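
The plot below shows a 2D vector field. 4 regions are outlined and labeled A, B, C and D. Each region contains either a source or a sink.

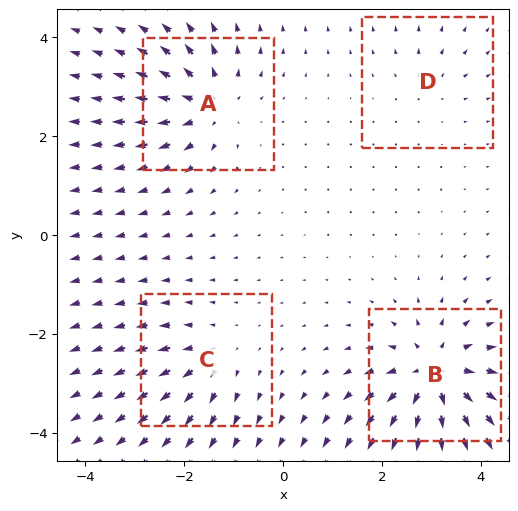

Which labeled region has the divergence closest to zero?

Divergence at each region's feature centre — A: about +7, B: about +9, C: about +4, D: about +3. Region D is closest to zero.

D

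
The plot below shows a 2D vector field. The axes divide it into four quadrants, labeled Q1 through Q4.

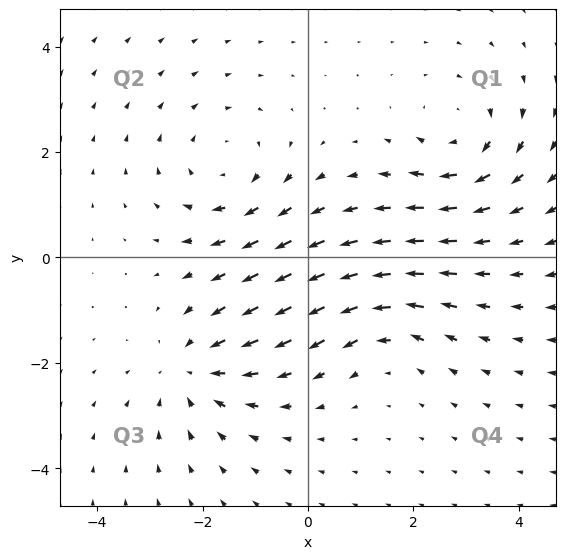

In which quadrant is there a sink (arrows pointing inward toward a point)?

The sink sits at approximately (-2.2, -2.1), which lies in quadrant Q3. The divergence there is about -4, negative as expected for a sink.

Q3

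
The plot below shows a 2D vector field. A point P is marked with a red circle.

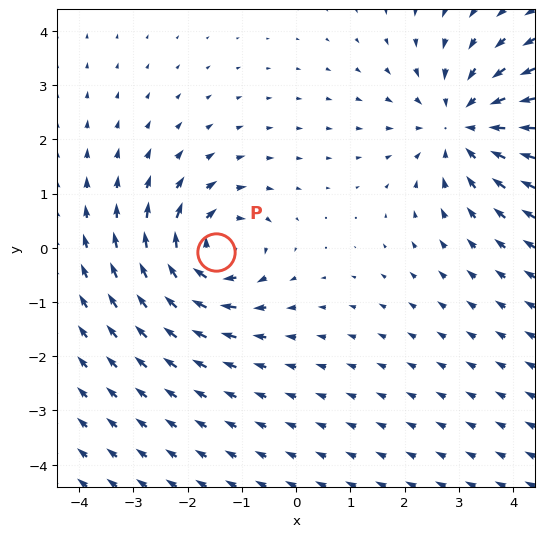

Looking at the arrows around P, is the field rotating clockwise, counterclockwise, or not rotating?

clockwise

Near P at (-1.5, -0.1) the arrows circulate clockwise. The curl (z-component) there is about -5; negative curl means clockwise rotation.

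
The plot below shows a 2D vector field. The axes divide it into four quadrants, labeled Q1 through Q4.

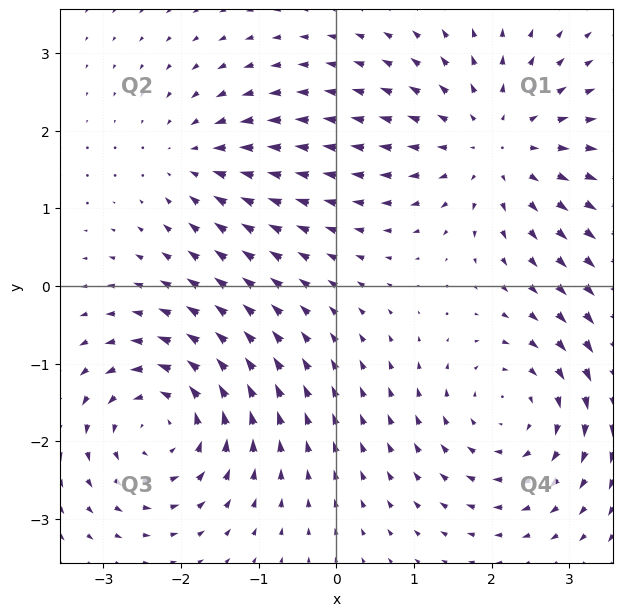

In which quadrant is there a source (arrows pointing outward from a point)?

Q1

The source sits at approximately (2.0, 1.8), which lies in quadrant Q1. The divergence there is about +4, positive as expected for a source.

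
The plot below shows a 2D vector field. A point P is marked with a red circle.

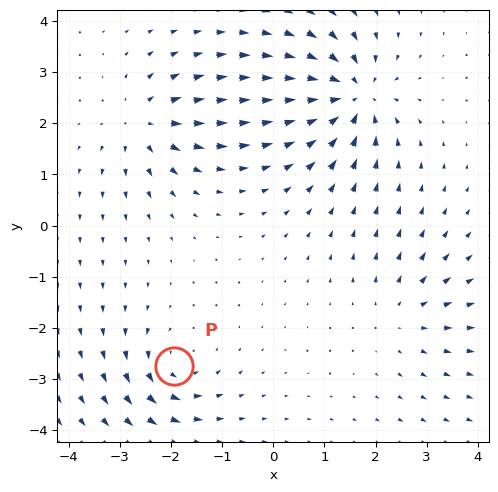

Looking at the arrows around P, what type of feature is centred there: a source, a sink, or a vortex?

vortex

At P (-1.9, -2.7) the arrows circulate counterclockwise. Divergence ≈0, curl about +4 — near-zero divergence with nonzero curl is a vortex.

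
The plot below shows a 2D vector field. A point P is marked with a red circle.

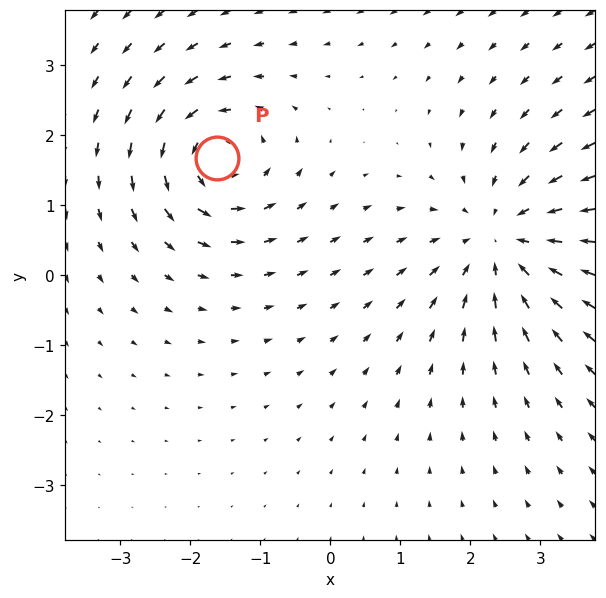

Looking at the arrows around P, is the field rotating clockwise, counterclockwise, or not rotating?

counterclockwise

Near P at (-1.6, 1.7) the arrows circulate counterclockwise. The curl (z-component) there is about +5; positive curl means counterclockwise rotation.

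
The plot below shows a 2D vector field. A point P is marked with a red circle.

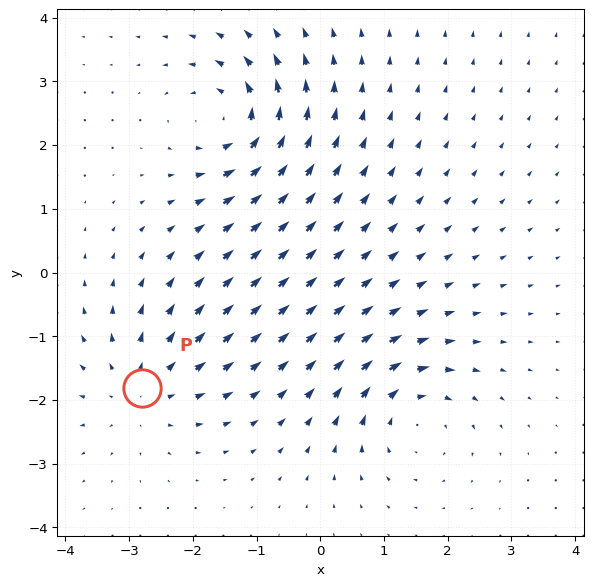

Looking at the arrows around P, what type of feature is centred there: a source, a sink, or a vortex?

source

At P (-2.8, -1.8) the arrows spread outward. Divergence about +4, curl ≈0 — positive divergence with near-zero curl is a source.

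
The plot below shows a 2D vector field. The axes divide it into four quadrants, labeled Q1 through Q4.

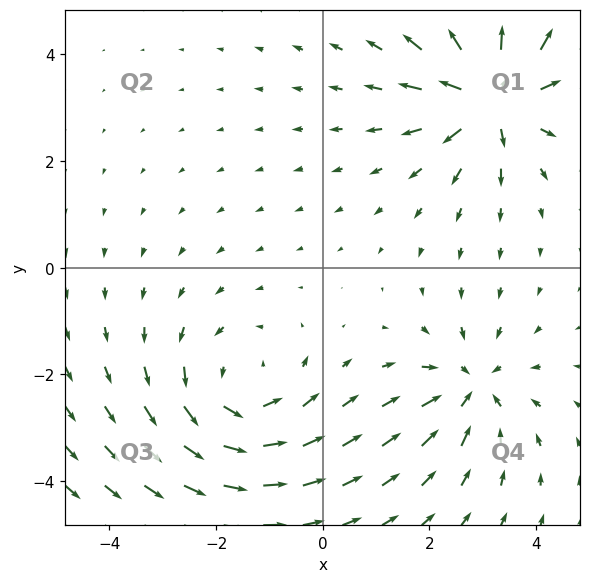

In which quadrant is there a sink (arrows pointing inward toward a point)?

The sink sits at approximately (2.8, -2.3), which lies in quadrant Q4. The divergence there is about -4, negative as expected for a sink.

Q4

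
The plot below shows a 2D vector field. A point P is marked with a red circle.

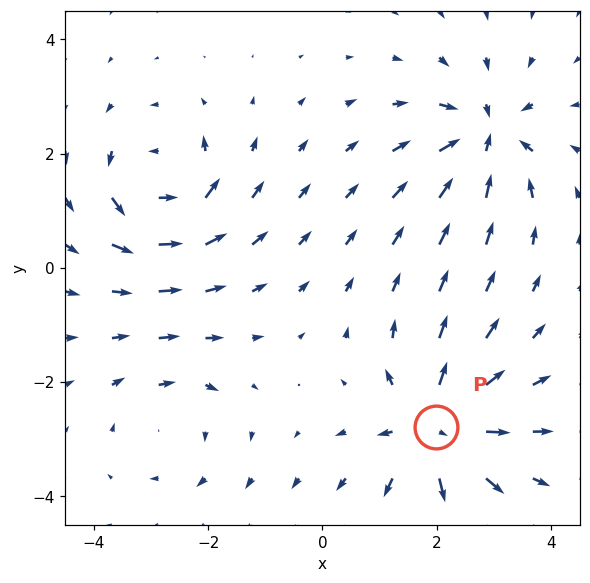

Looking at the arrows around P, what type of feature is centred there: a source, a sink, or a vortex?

source

At P (2.0, -2.8) the arrows spread outward. Divergence about +6, curl ≈0 — positive divergence with near-zero curl is a source.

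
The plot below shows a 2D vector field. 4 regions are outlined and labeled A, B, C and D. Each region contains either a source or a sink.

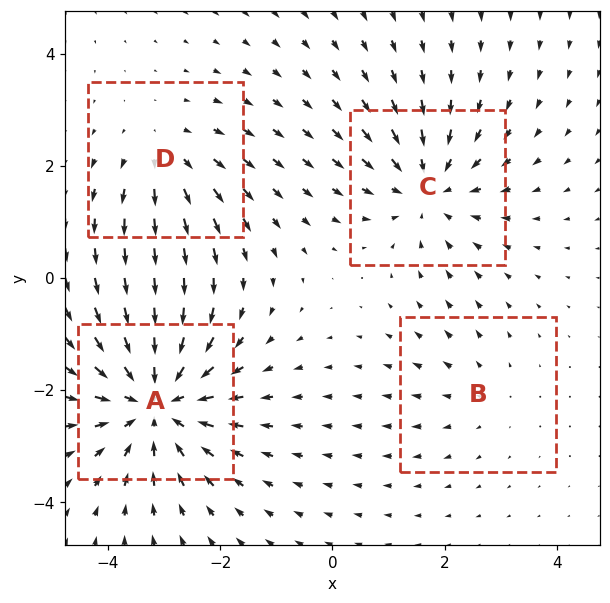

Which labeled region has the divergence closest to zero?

Divergence at each region's feature centre — A: about -6, B: about +2, C: about -4, D: about +3. Region B is closest to zero.

B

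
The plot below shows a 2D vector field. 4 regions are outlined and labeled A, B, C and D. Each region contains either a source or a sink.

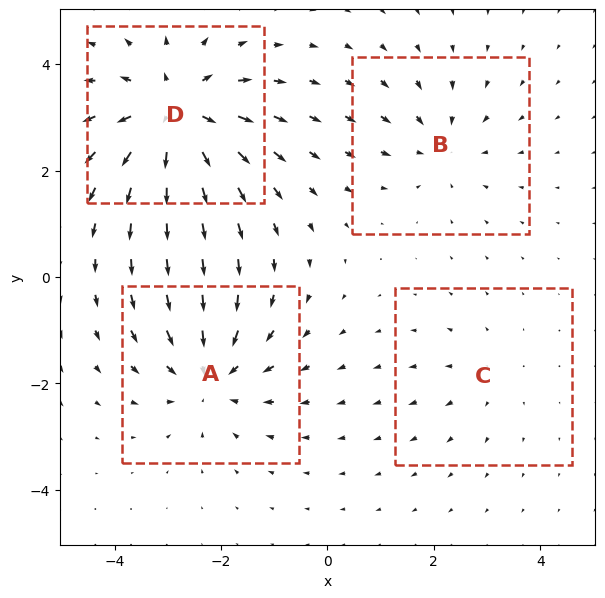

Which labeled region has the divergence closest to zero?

Divergence at each region's feature centre — A: about -4, B: about -3, C: about +2, D: about +6. Region C is closest to zero.

C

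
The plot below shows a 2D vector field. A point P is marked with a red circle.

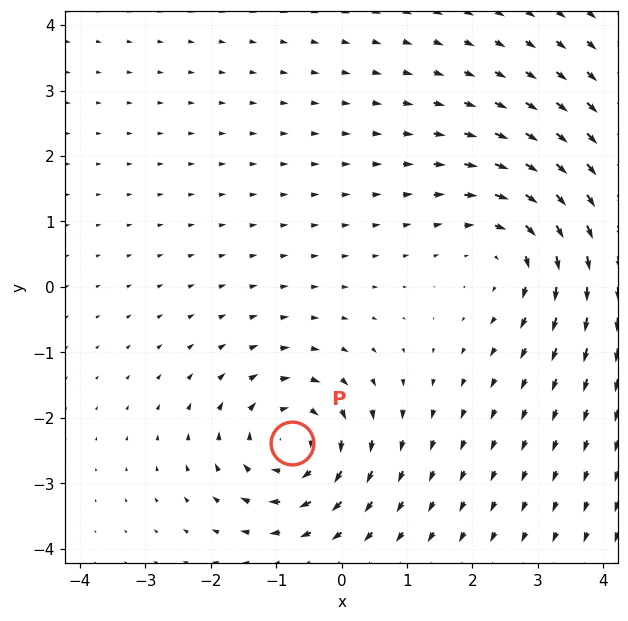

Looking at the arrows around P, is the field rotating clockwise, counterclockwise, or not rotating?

Near P at (-0.8, -2.4) the arrows circulate clockwise. The curl (z-component) there is about -5; negative curl means clockwise rotation.

clockwise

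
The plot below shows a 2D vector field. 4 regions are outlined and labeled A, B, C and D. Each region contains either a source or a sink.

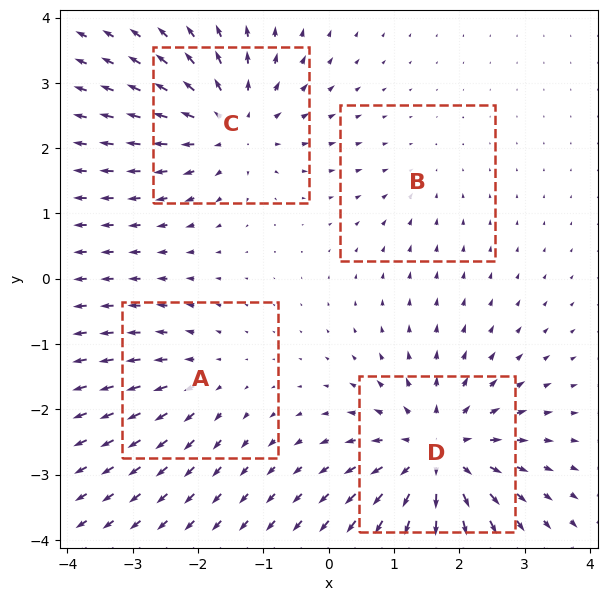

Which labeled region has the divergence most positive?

Divergence at each region's feature centre — A: about +3, B: about -2, C: about +6, D: about +7. Region D is most positive.

D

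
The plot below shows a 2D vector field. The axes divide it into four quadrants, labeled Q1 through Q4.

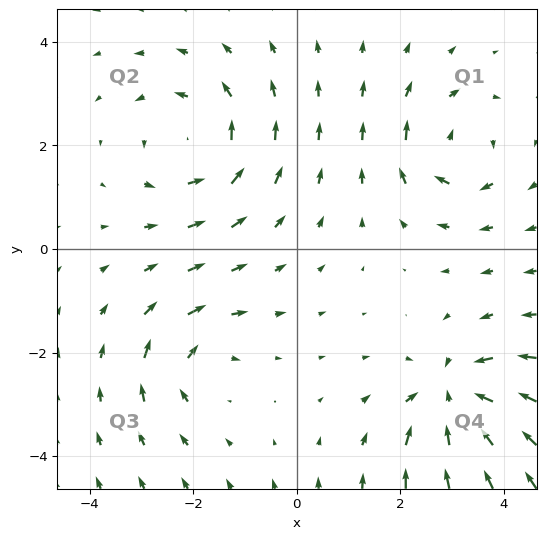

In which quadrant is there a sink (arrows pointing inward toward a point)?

Q4

The sink sits at approximately (3.0, -2.9), which lies in quadrant Q4. The divergence there is about -5, negative as expected for a sink.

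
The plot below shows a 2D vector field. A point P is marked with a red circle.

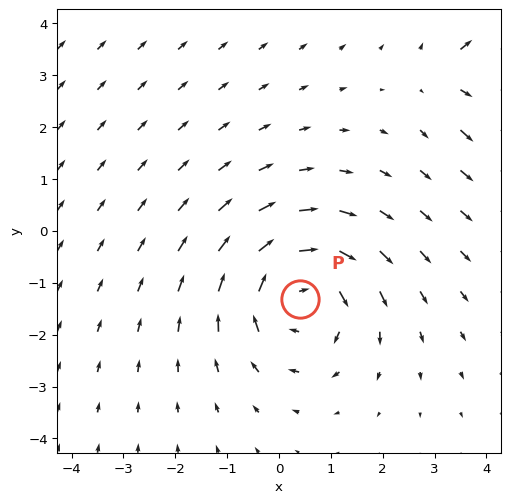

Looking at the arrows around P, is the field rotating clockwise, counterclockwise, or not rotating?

Near P at (0.4, -1.3) the arrows circulate clockwise. The curl (z-component) there is about -4; negative curl means clockwise rotation.

clockwise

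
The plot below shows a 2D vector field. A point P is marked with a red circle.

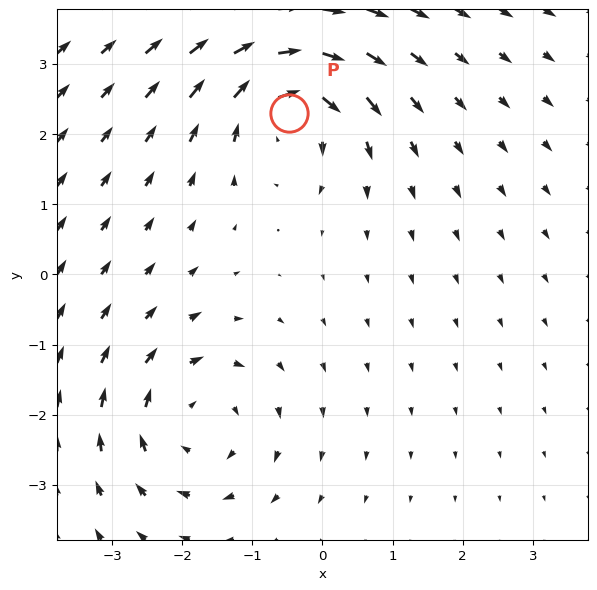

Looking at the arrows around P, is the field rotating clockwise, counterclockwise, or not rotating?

clockwise

Near P at (-0.5, 2.3) the arrows circulate clockwise. The curl (z-component) there is about -6; negative curl means clockwise rotation.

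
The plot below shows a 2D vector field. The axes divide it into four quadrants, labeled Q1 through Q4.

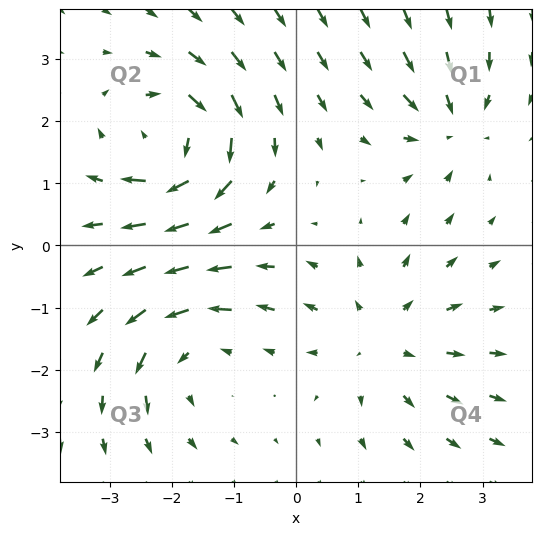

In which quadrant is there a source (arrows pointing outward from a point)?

The source sits at approximately (1.4, -1.5), which lies in quadrant Q4. The divergence there is about +3, positive as expected for a source.

Q4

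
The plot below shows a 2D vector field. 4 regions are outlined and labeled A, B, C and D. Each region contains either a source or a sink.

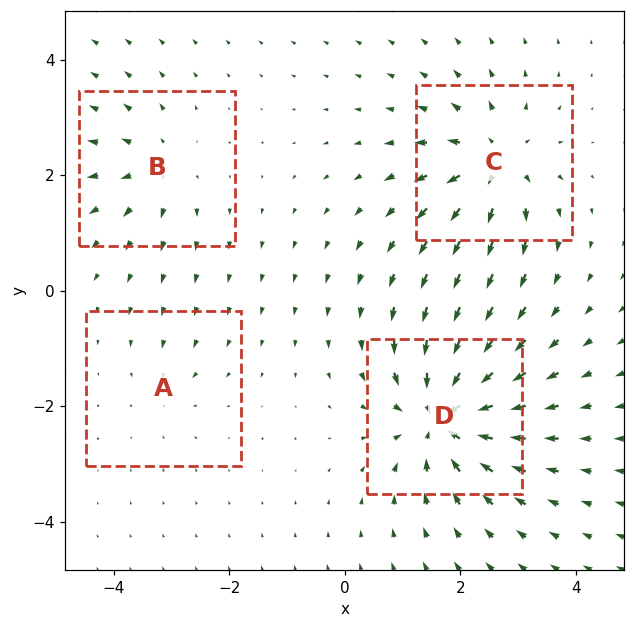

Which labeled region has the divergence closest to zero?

Divergence at each region's feature centre — A: about -3, B: about +4, C: about +6, D: about -8. Region A is closest to zero.

A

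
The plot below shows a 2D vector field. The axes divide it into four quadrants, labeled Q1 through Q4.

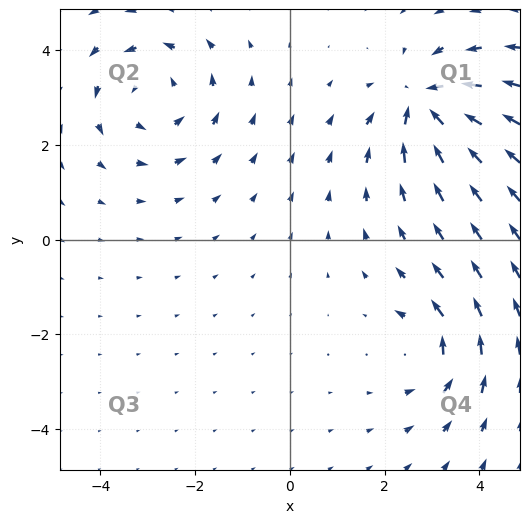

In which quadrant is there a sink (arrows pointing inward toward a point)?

The sink sits at approximately (2.8, 2.9), which lies in quadrant Q1. The divergence there is about -5, negative as expected for a sink.

Q1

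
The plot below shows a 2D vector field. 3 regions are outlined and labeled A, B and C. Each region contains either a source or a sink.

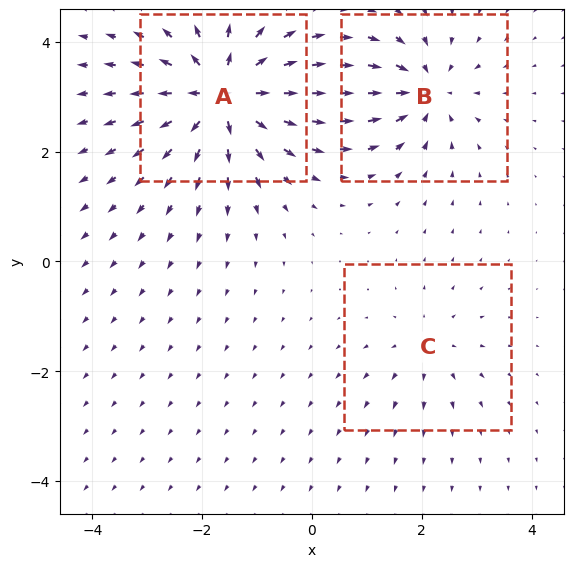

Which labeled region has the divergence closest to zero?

C

Divergence at each region's feature centre — A: about +6, B: about -4, C: about +2. Region C is closest to zero.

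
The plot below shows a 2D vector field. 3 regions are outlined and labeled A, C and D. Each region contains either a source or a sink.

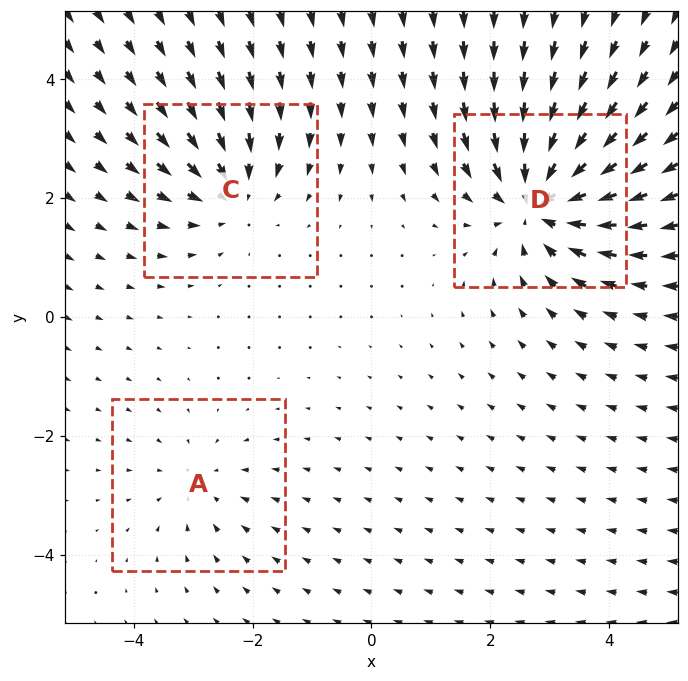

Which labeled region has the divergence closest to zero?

Divergence at each region's feature centre — A: about -2, C: about -3, D: about -5. Region A is closest to zero.

A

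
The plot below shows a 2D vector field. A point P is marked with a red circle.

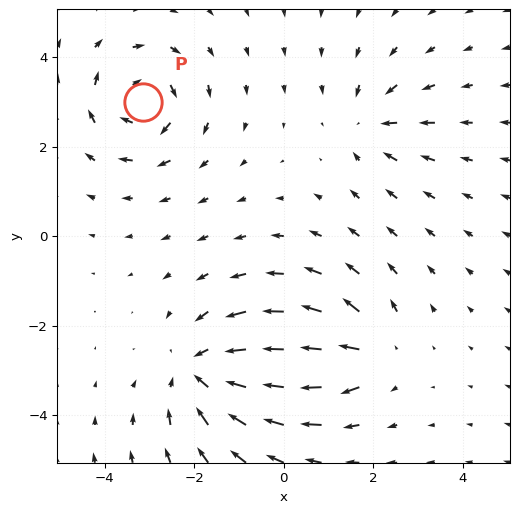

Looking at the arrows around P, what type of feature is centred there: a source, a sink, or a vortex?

vortex

At P (-3.2, 3.0) the arrows circulate clockwise. Divergence ≈0, curl about -4 — near-zero divergence with nonzero curl is a vortex.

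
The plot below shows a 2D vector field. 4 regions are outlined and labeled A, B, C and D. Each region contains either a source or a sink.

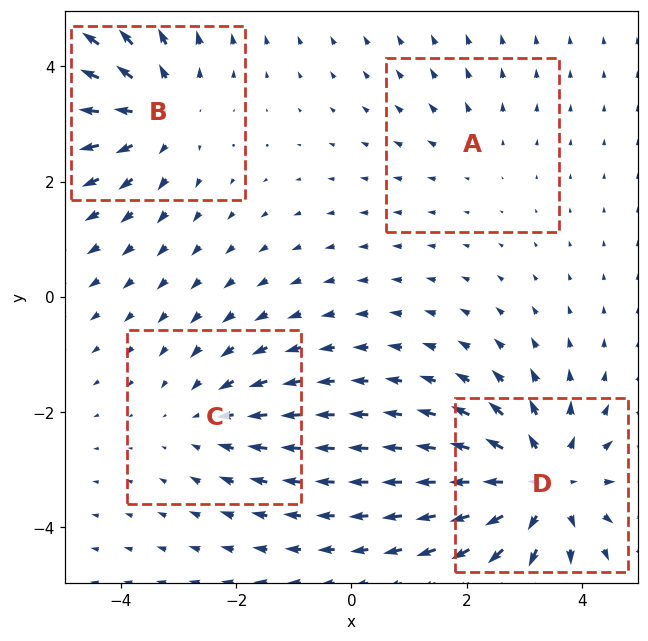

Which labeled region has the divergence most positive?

Divergence at each region's feature centre — A: about +2, B: about +4, C: about -3, D: about +6. Region D is most positive.

D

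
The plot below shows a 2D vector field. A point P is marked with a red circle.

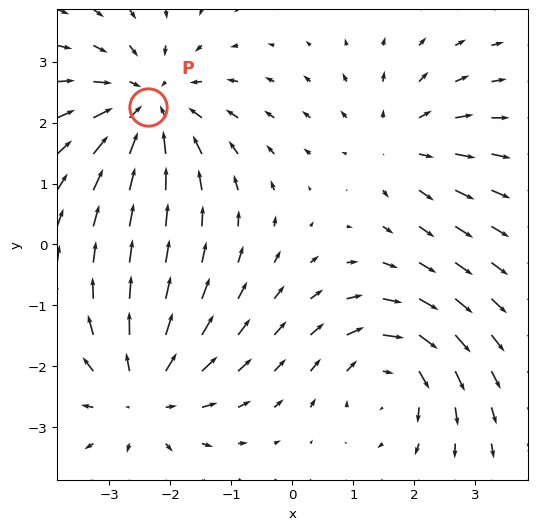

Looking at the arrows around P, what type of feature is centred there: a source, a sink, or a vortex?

sink

At P (-2.4, 2.3) the arrows converge inward. Divergence about -5, curl ≈0 — negative divergence with near-zero curl is a sink.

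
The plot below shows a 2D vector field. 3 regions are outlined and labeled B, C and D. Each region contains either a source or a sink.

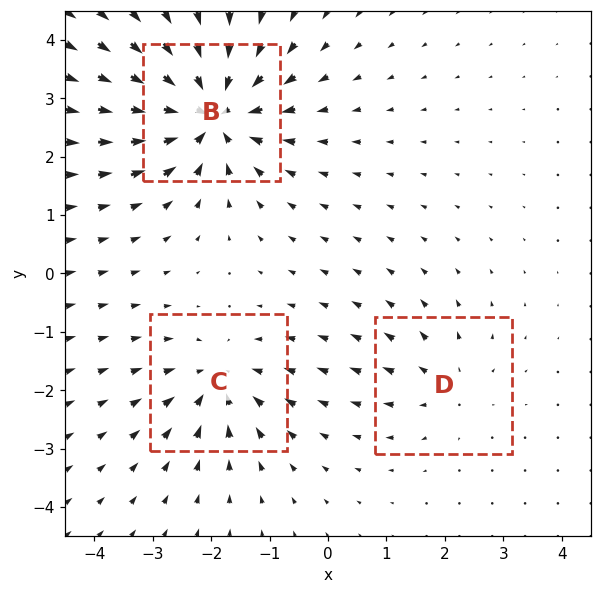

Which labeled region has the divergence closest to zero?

Divergence at each region's feature centre — B: about -6, C: about -4, D: about +2. Region D is closest to zero.

D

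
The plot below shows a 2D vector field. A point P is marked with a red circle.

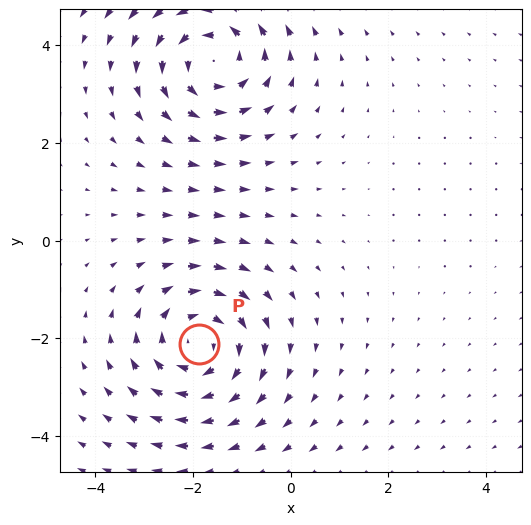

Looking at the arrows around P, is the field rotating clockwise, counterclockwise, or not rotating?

Near P at (-1.9, -2.1) the arrows circulate clockwise. The curl (z-component) there is about -4; negative curl means clockwise rotation.

clockwise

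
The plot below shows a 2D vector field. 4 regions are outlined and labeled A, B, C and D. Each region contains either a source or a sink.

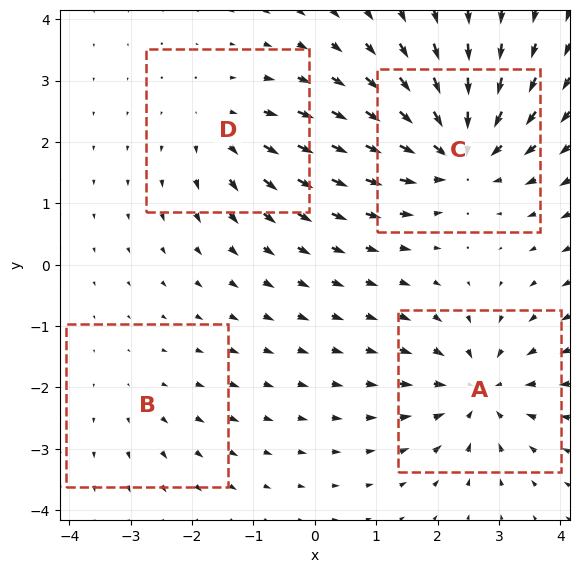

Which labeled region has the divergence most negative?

Divergence at each region's feature centre — A: about -6, B: about +2, C: about -7, D: about +4. Region C is most negative.

C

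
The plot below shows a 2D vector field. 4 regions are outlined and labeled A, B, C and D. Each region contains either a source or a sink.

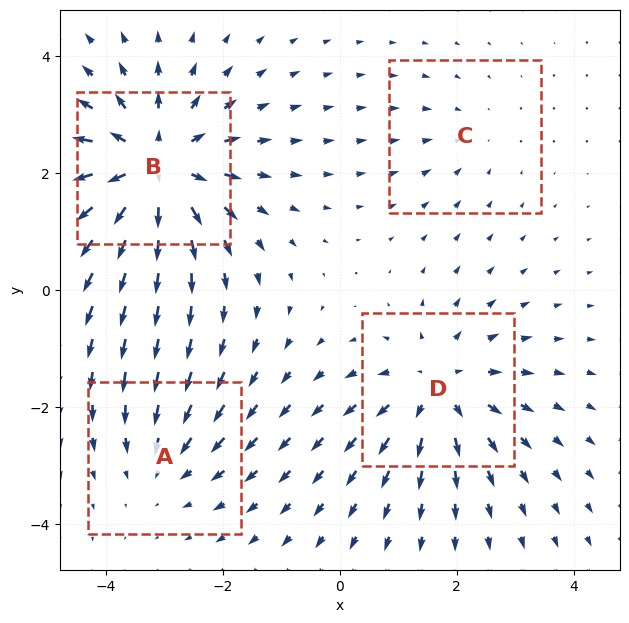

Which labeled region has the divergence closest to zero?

Divergence at each region's feature centre — A: about -3, B: about +7, C: about -2, D: about +5. Region C is closest to zero.

C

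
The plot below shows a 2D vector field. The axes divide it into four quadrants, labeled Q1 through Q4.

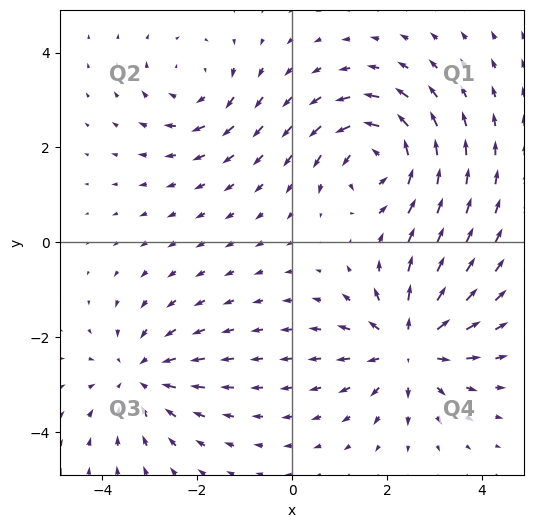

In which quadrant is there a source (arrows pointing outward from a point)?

Q4

The source sits at approximately (2.5, -2.2), which lies in quadrant Q4. The divergence there is about +4, positive as expected for a source.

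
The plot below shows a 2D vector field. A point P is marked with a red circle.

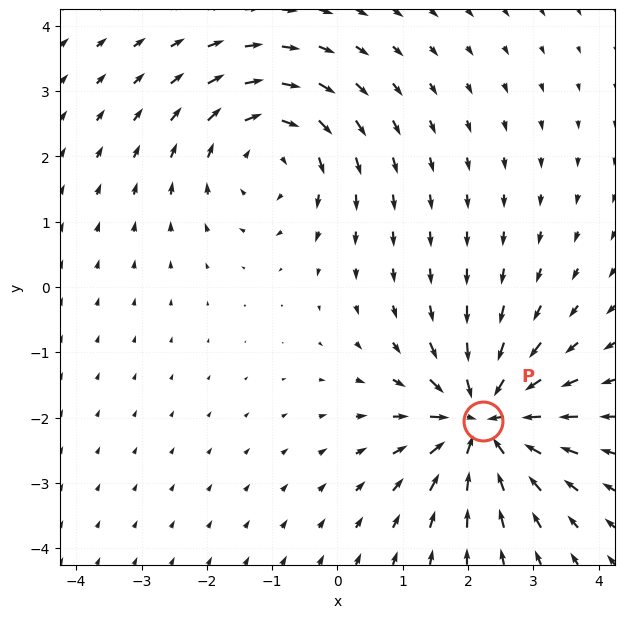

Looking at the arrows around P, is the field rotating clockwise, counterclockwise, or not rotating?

Near P at (2.2, -2.0) the arrows show no circulation. The curl there is ≈0.

not rotating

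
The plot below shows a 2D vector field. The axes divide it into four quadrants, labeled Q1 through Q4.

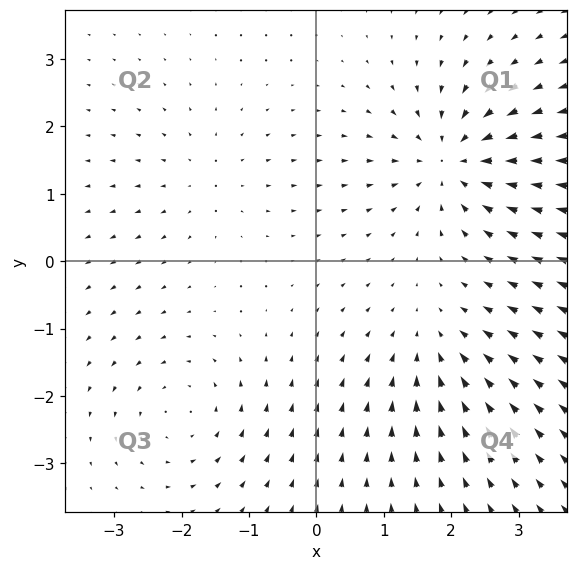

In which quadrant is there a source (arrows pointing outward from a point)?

Q2

The source sits at approximately (-1.6, 1.2), which lies in quadrant Q2. The divergence there is about +2, positive as expected for a source.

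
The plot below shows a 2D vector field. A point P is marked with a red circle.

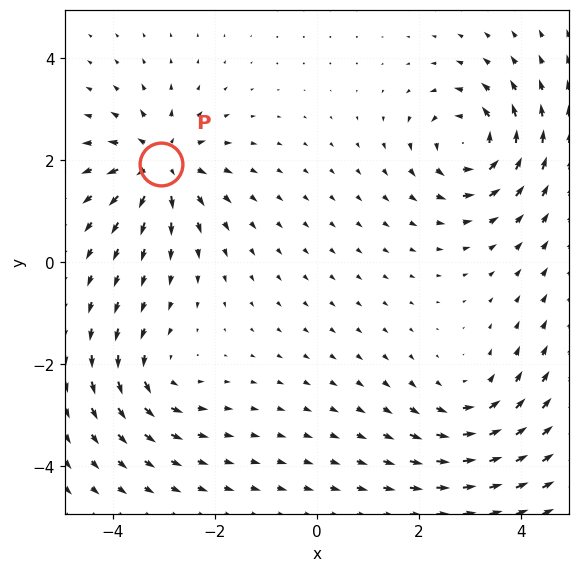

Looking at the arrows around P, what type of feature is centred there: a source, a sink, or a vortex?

source

At P (-3.1, 1.9) the arrows spread outward. Divergence about +5, curl ≈0 — positive divergence with near-zero curl is a source.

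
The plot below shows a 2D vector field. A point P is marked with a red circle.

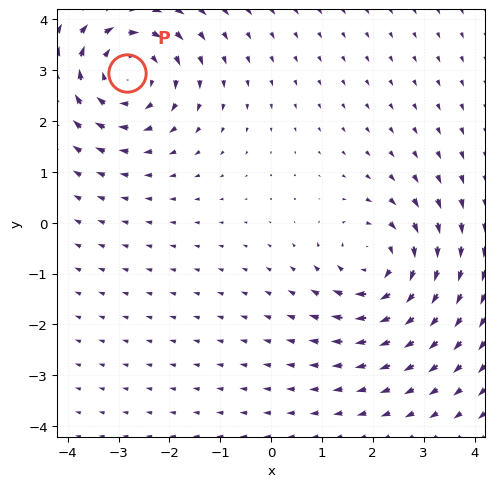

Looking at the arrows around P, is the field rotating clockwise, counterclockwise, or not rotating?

Near P at (-2.8, 2.9) the arrows circulate clockwise. The curl (z-component) there is about -4; negative curl means clockwise rotation.

clockwise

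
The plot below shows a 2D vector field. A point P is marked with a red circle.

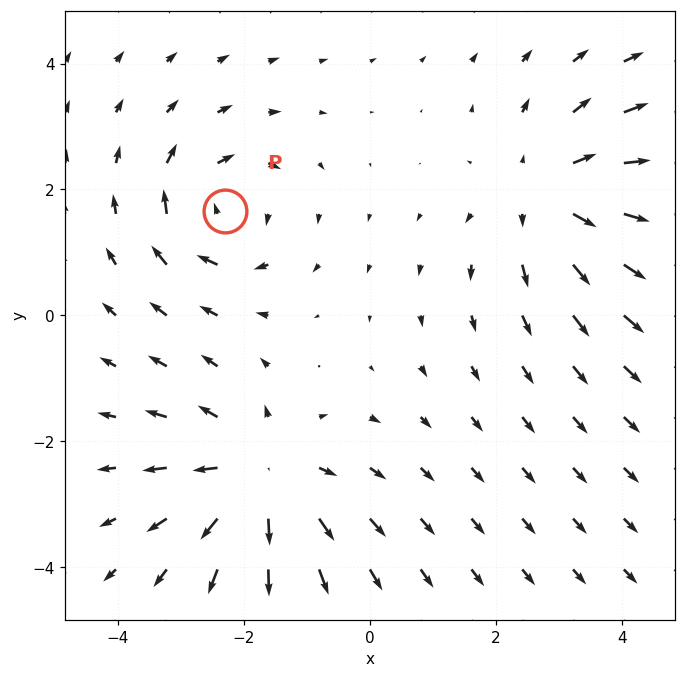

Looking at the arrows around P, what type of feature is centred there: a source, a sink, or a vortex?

vortex

At P (-2.3, 1.7) the arrows circulate clockwise. Divergence ≈0, curl about -4 — near-zero divergence with nonzero curl is a vortex.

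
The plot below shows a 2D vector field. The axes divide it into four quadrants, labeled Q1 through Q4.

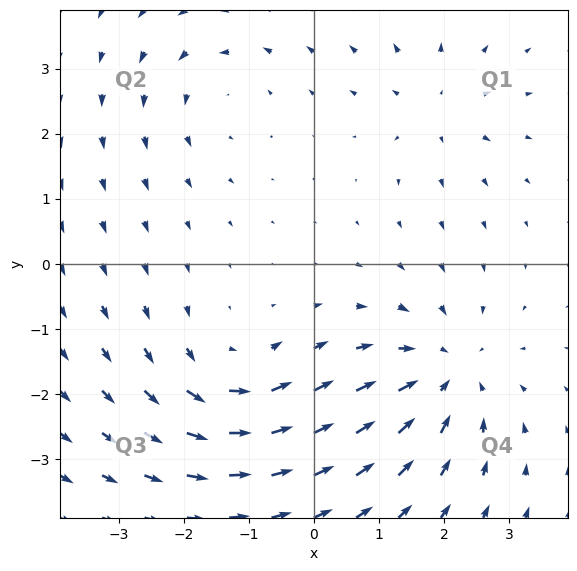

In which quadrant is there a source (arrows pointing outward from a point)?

The source sits at approximately (1.9, 2.4), which lies in quadrant Q1. The divergence there is about +3, positive as expected for a source.

Q1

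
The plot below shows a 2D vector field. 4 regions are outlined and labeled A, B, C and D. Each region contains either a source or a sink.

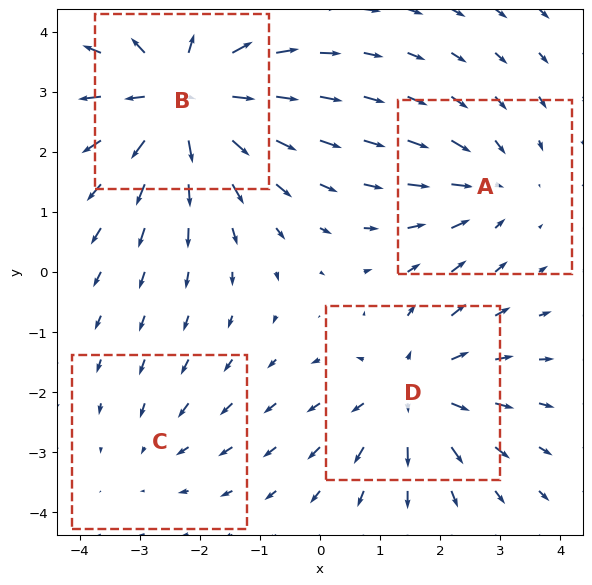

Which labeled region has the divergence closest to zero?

Divergence at each region's feature centre — A: about -3, B: about +6, C: about -2, D: about +4. Region C is closest to zero.

C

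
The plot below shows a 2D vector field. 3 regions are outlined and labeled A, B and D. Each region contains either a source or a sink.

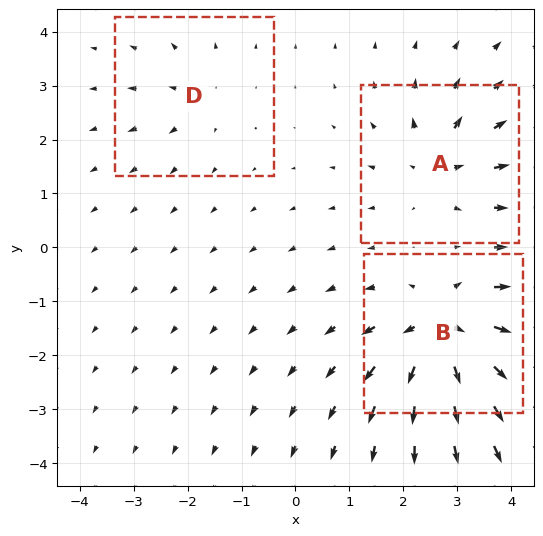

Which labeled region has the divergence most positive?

Divergence at each region's feature centre — A: about +4, B: about +7, D: about +3. Region B is most positive.

B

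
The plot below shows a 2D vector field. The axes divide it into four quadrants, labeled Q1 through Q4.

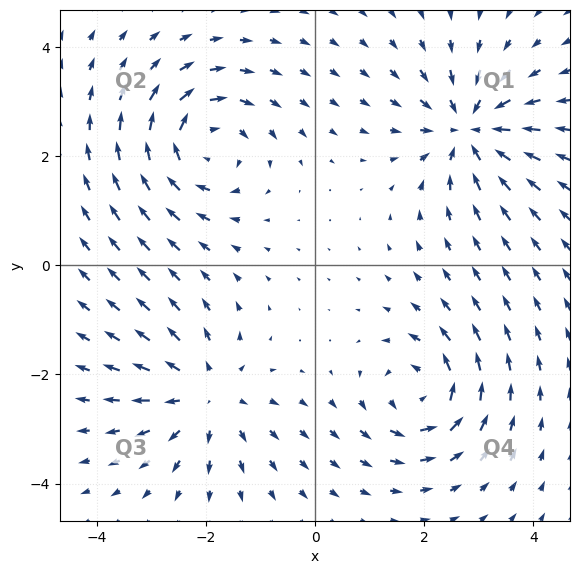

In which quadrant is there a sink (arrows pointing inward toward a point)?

Q1

The sink sits at approximately (2.8, 2.5), which lies in quadrant Q1. The divergence there is about -5, negative as expected for a sink.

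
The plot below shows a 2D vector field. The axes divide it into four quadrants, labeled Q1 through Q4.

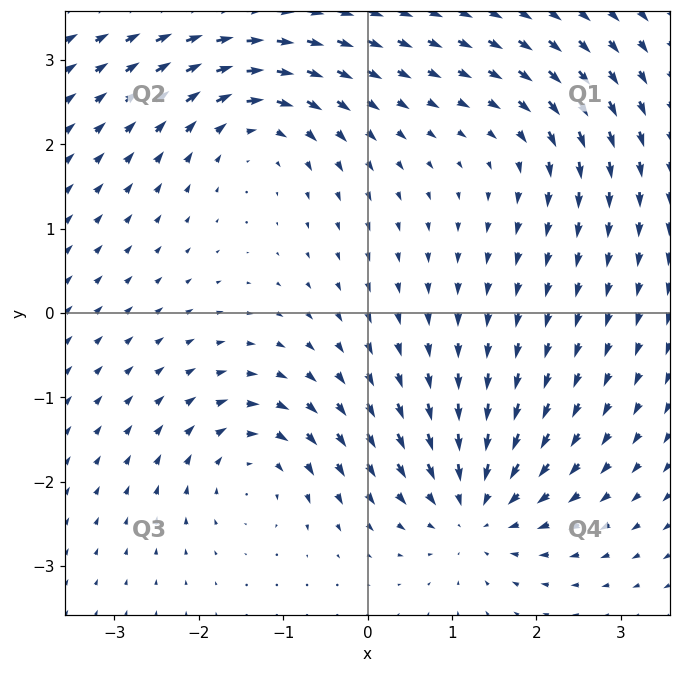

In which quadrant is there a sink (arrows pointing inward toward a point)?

Q4

The sink sits at approximately (1.3, -2.3), which lies in quadrant Q4. The divergence there is about -5, negative as expected for a sink.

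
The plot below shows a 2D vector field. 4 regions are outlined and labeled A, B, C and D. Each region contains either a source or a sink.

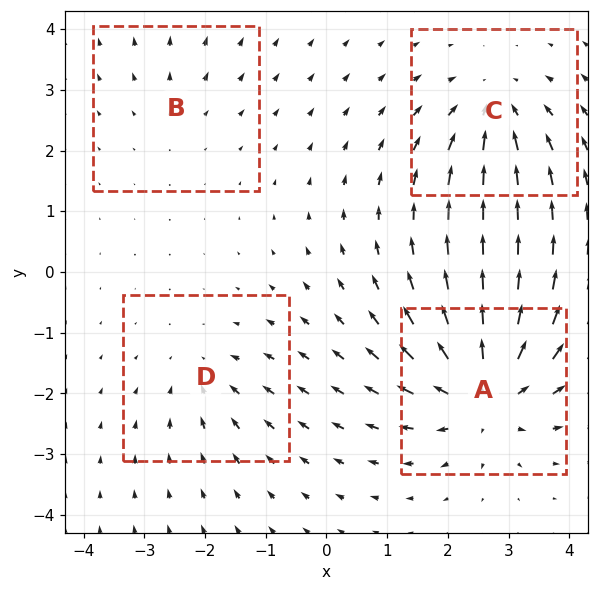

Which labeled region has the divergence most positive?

A

Divergence at each region's feature centre — A: about +7, B: about +2, C: about -5, D: about -3. Region A is most positive.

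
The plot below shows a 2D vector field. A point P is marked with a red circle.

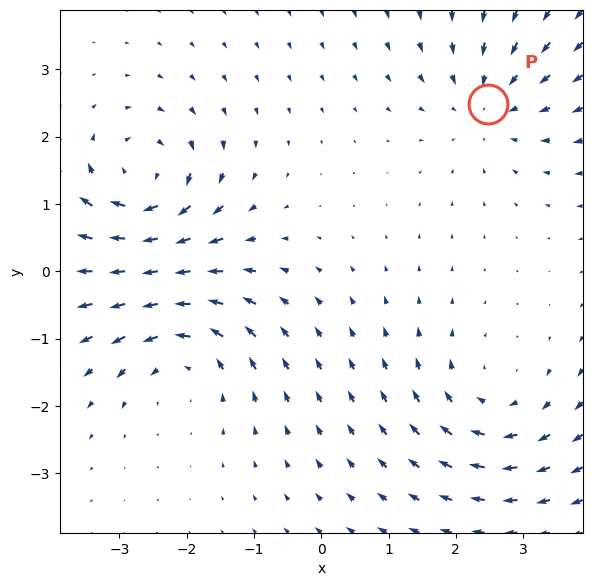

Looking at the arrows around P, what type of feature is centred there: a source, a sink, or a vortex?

sink

At P (2.5, 2.5) the arrows converge inward. Divergence about -4, curl ≈0 — negative divergence with near-zero curl is a sink.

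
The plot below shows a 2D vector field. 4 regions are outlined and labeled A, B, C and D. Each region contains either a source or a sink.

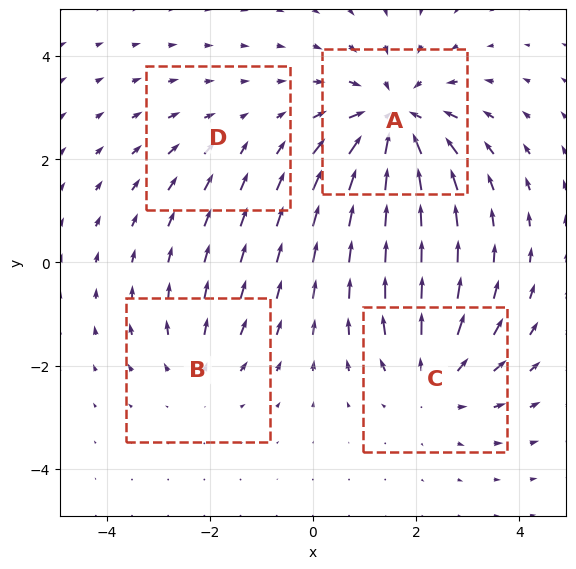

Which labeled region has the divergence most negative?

Divergence at each region's feature centre — A: about -6, B: about +3, C: about +4, D: about -2. Region A is most negative.

A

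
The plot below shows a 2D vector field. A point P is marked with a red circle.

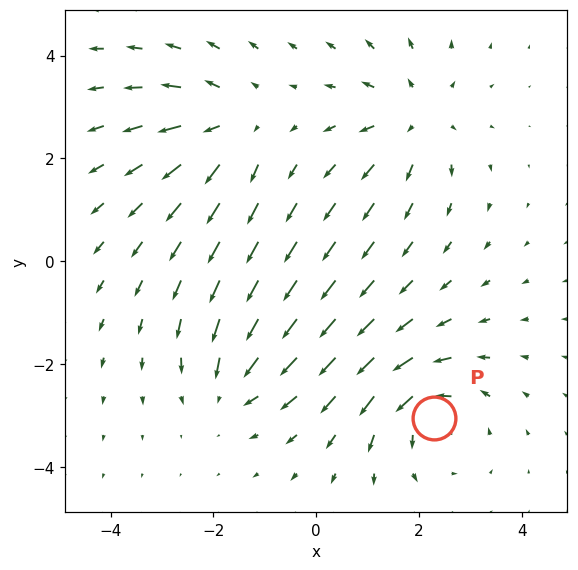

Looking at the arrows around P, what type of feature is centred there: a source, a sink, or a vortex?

At P (2.3, -3.1) the arrows circulate counterclockwise. Divergence ≈0, curl about +5 — near-zero divergence with nonzero curl is a vortex.

vortex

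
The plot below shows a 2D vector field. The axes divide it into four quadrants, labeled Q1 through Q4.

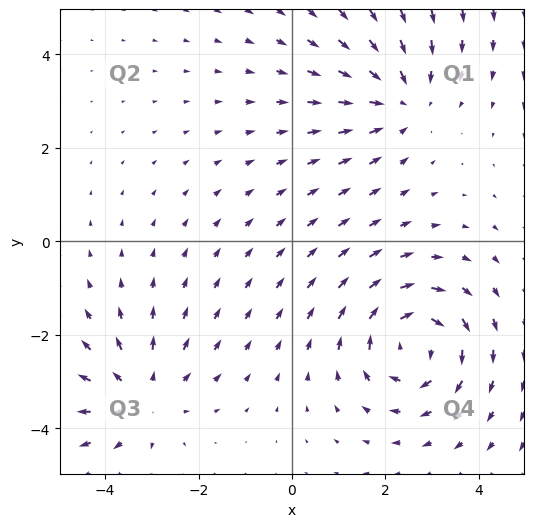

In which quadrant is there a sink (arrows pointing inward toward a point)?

The sink sits at approximately (2.3, 3.0), which lies in quadrant Q1. The divergence there is about -3, negative as expected for a sink.

Q1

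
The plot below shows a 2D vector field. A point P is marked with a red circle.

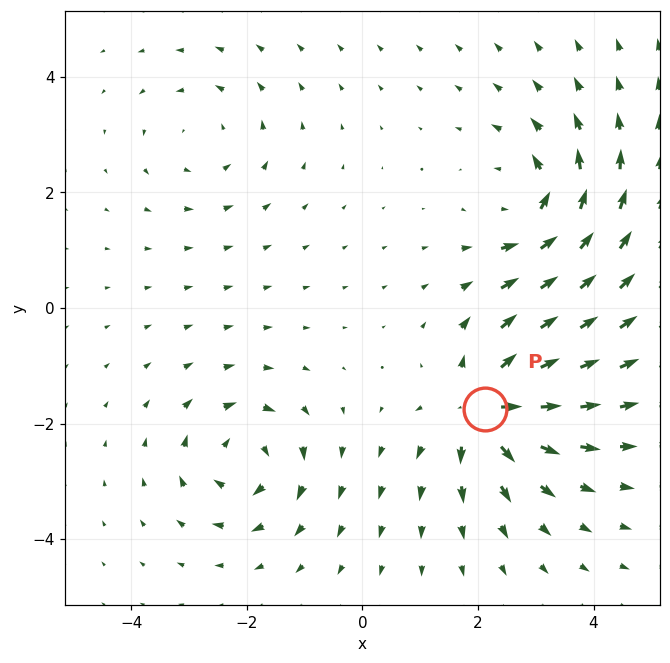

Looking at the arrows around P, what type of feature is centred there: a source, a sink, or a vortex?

source

At P (2.1, -1.7) the arrows spread outward. Divergence about +7, curl ≈0 — positive divergence with near-zero curl is a source.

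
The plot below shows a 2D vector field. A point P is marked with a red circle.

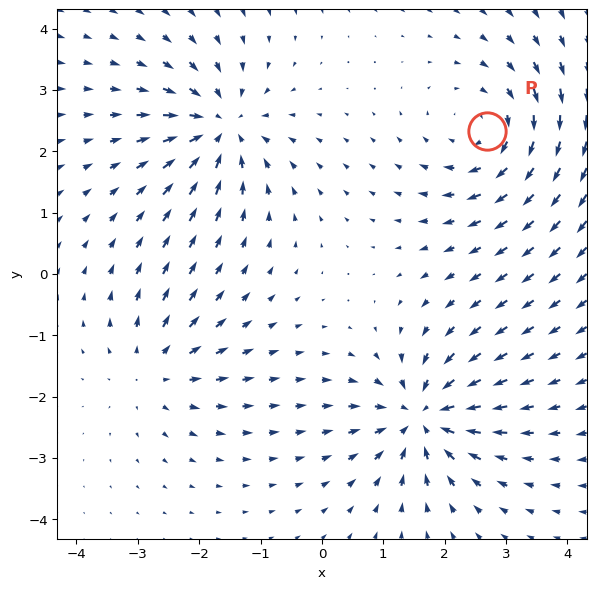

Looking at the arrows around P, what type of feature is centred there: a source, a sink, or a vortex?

vortex

At P (2.7, 2.3) the arrows circulate clockwise. Divergence ≈0, curl about -4 — near-zero divergence with nonzero curl is a vortex.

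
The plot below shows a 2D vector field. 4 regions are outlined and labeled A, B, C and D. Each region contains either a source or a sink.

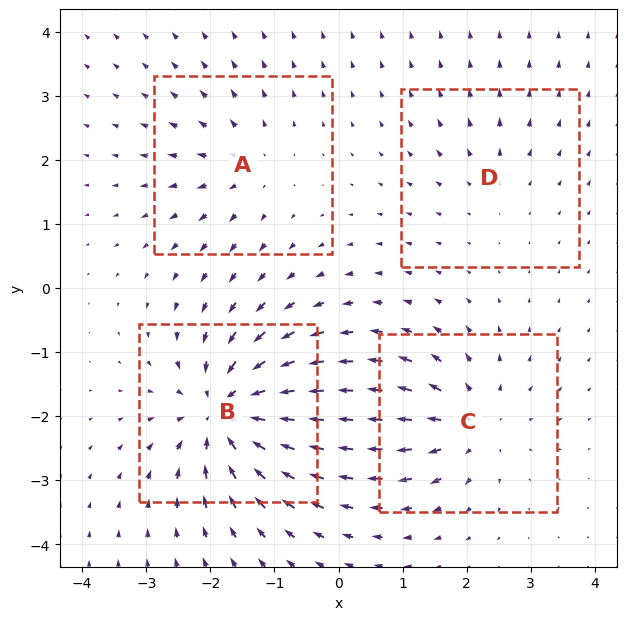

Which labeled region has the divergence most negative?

B

Divergence at each region's feature centre — A: about +4, B: about -8, C: about +5, D: about +2. Region B is most negative.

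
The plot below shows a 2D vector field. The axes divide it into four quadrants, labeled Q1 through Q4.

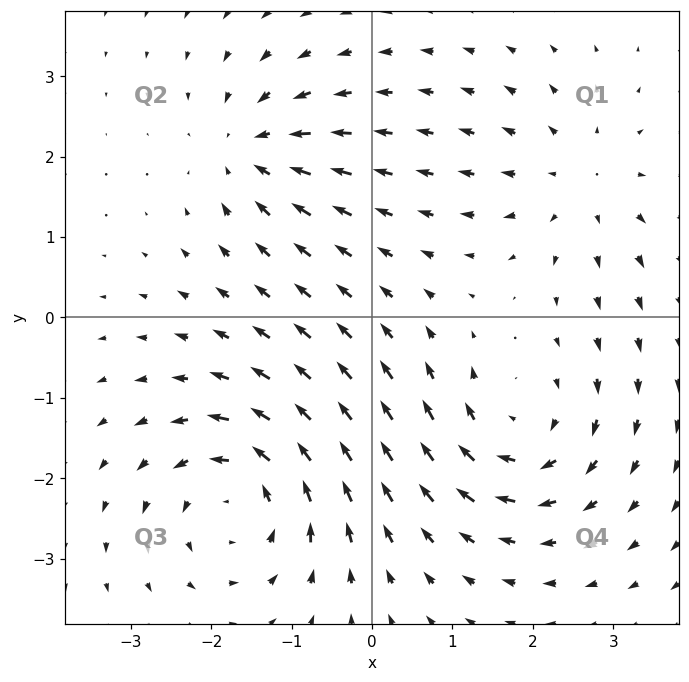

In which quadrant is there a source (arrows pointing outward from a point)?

Q1

The source sits at approximately (2.6, 1.7), which lies in quadrant Q1. The divergence there is about +3, positive as expected for a source.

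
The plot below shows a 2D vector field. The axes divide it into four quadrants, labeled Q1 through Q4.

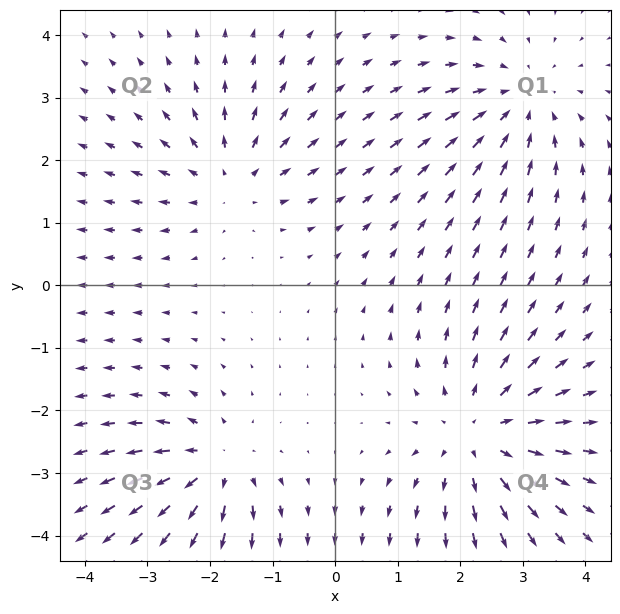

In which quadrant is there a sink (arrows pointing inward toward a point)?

The sink sits at approximately (3.0, 2.9), which lies in quadrant Q1. The divergence there is about -3, negative as expected for a sink.

Q1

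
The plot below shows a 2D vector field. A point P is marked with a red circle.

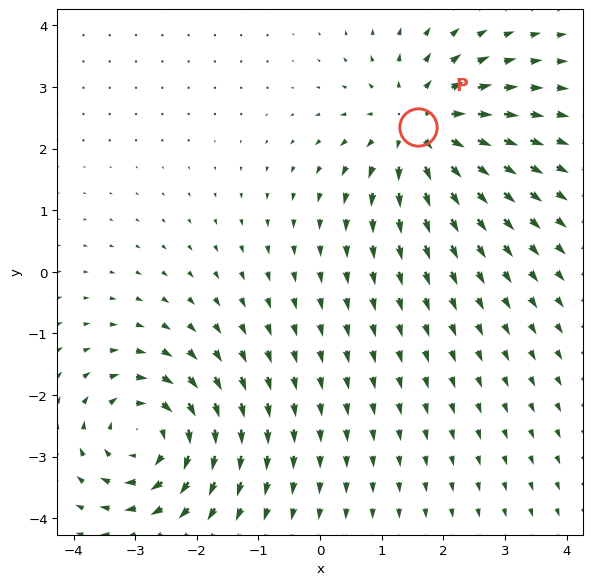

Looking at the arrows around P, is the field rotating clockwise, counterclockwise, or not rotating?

Near P at (1.6, 2.4) the arrows show no circulation. The curl there is ≈0.

not rotating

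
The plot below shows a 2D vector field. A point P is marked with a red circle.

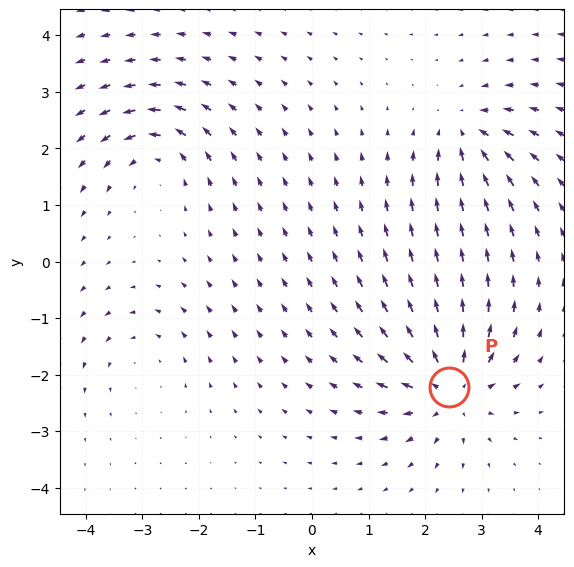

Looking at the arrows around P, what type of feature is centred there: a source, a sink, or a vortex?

source

At P (2.4, -2.2) the arrows spread outward. Divergence about +6, curl ≈0 — positive divergence with near-zero curl is a source.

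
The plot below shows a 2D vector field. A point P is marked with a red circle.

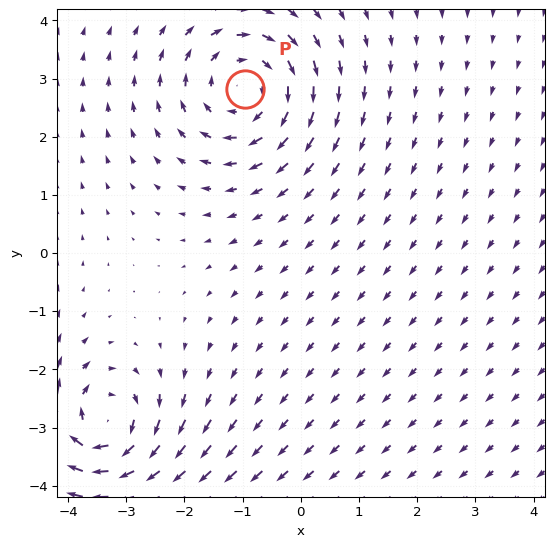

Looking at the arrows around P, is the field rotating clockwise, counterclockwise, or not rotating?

Near P at (-1.0, 2.8) the arrows circulate clockwise. The curl (z-component) there is about -3; negative curl means clockwise rotation.

clockwise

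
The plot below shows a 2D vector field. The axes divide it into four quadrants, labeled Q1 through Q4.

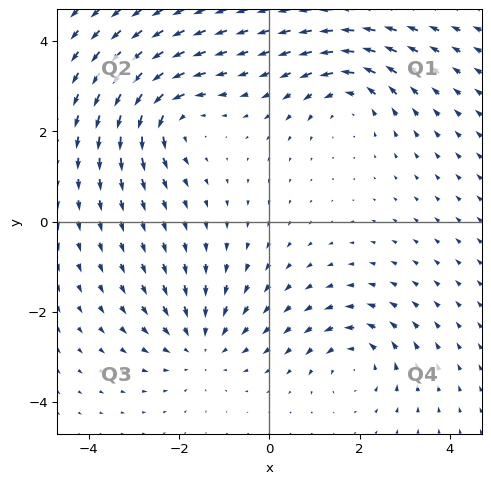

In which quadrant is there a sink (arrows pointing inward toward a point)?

The sink sits at approximately (-1.5, -2.7), which lies in quadrant Q3. The divergence there is about -4, negative as expected for a sink.

Q3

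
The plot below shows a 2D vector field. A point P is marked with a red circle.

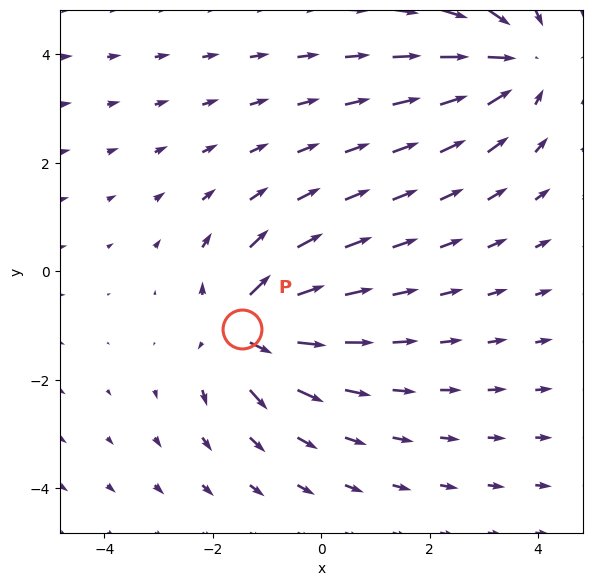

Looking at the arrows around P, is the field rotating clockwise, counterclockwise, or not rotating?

not rotating

Near P at (-1.5, -1.1) the arrows show no circulation. The curl there is ≈0.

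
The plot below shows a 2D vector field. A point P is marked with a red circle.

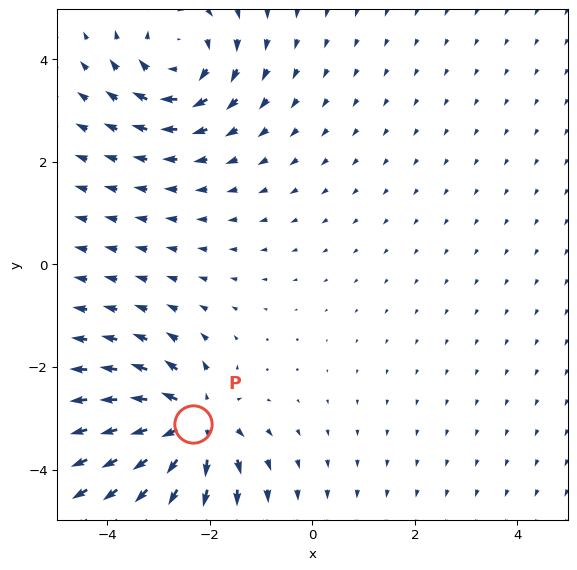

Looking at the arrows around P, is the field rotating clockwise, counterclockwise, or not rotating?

not rotating

Near P at (-2.3, -3.1) the arrows show no circulation. The curl there is ≈0.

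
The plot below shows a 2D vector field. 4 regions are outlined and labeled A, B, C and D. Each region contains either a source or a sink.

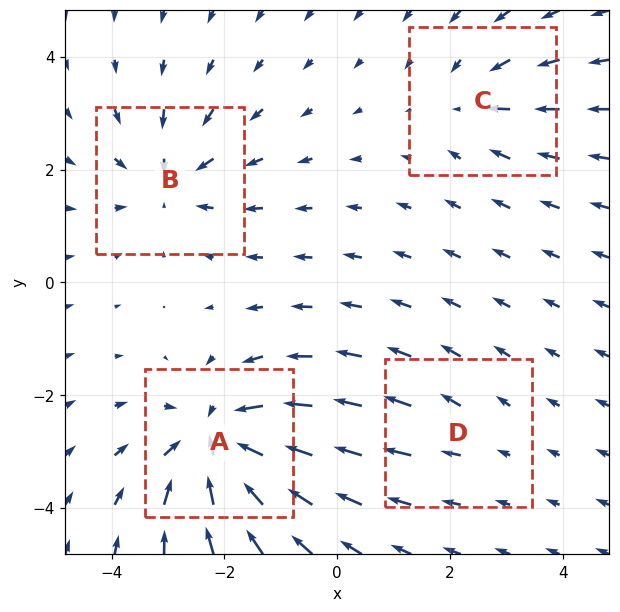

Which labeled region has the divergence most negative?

Divergence at each region's feature centre — A: about -7, B: about -5, C: about -3, D: about +2. Region A is most negative.

A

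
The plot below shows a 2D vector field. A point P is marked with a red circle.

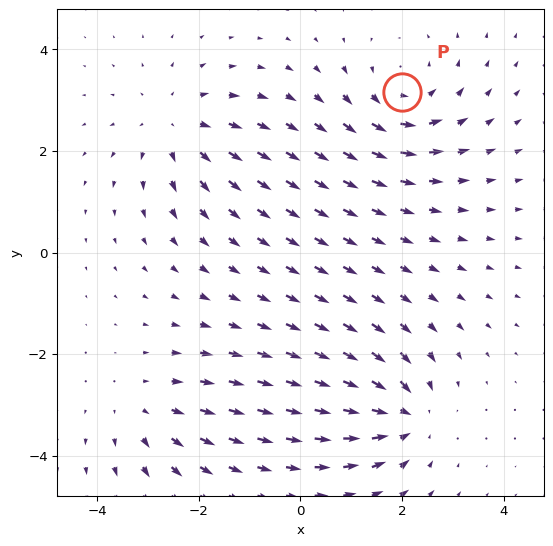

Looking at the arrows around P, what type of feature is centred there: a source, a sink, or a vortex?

vortex

At P (2.0, 3.2) the arrows circulate counterclockwise. Divergence ≈0, curl about +4 — near-zero divergence with nonzero curl is a vortex.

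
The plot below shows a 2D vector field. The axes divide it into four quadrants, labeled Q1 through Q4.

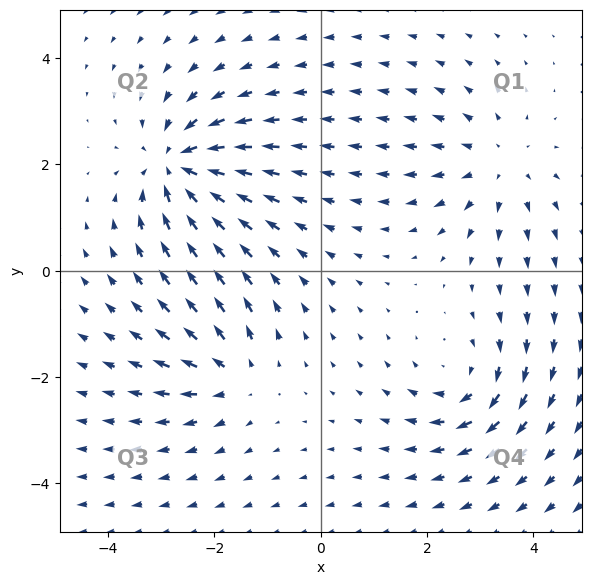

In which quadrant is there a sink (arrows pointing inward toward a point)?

Q2

The sink sits at approximately (-2.7, 2.0), which lies in quadrant Q2. The divergence there is about -5, negative as expected for a sink.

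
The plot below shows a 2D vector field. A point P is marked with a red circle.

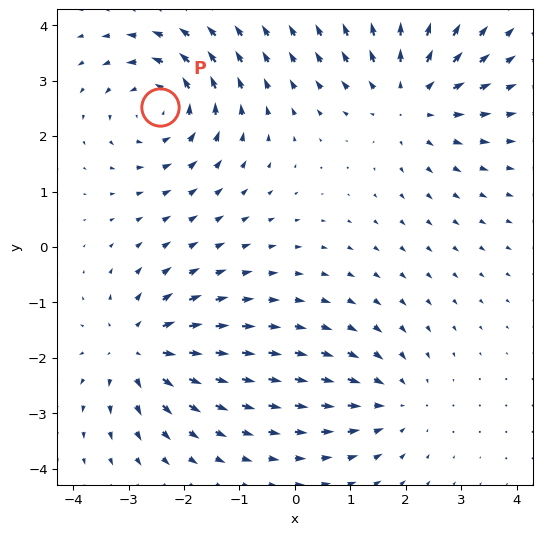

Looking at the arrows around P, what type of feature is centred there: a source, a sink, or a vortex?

At P (-2.4, 2.5) the arrows circulate counterclockwise. Divergence ≈0, curl about +5 — near-zero divergence with nonzero curl is a vortex.

vortex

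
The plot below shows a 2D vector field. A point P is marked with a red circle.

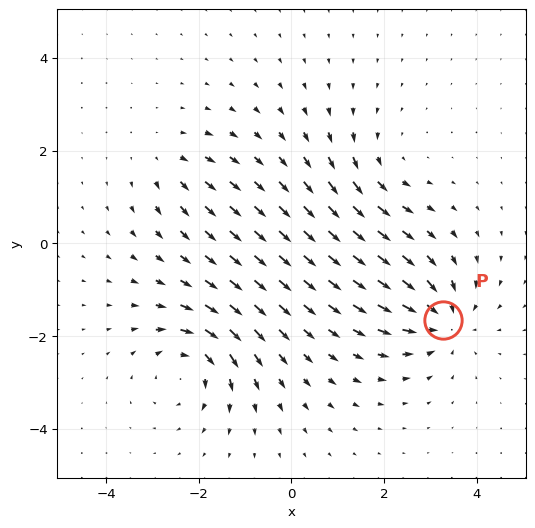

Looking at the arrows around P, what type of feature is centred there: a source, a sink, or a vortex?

At P (3.3, -1.6) the arrows converge inward. Divergence about -6, curl ≈0 — negative divergence with near-zero curl is a sink.

sink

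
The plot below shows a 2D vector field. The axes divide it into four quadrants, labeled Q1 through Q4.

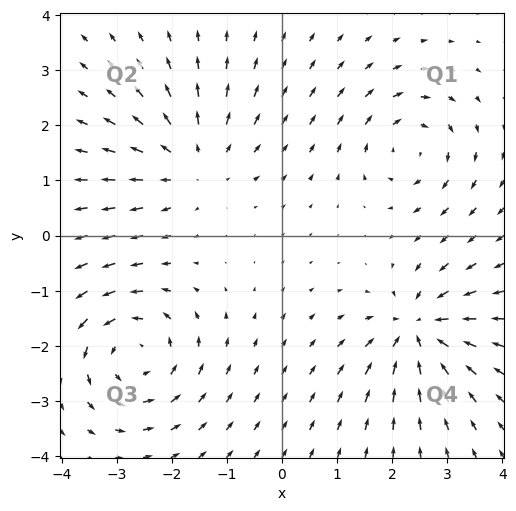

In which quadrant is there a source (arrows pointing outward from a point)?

The source sits at approximately (-1.6, 1.3), which lies in quadrant Q2. The divergence there is about +3, positive as expected for a source.

Q2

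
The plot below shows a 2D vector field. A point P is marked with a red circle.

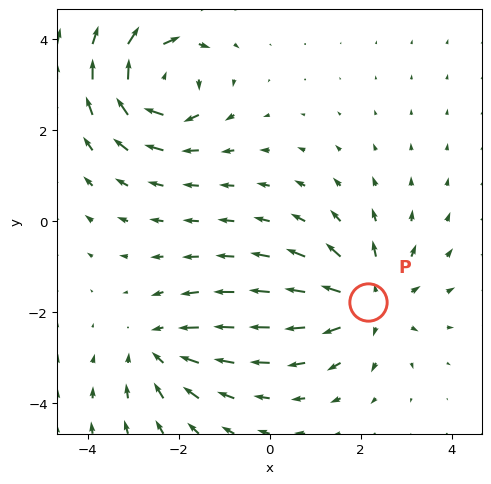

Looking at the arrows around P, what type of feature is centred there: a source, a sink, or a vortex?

source

At P (2.2, -1.8) the arrows spread outward. Divergence about +4, curl ≈0 — positive divergence with near-zero curl is a source.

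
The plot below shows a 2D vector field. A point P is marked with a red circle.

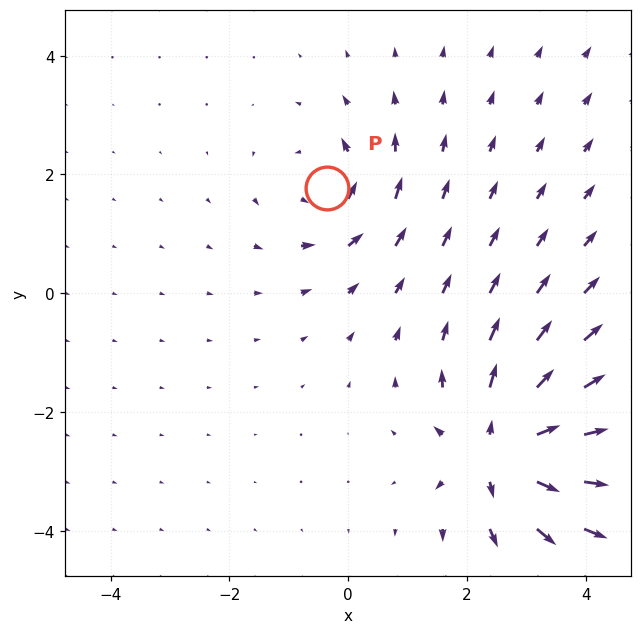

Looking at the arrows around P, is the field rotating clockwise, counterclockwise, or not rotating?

counterclockwise

Near P at (-0.4, 1.8) the arrows circulate counterclockwise. The curl (z-component) there is about +4; positive curl means counterclockwise rotation.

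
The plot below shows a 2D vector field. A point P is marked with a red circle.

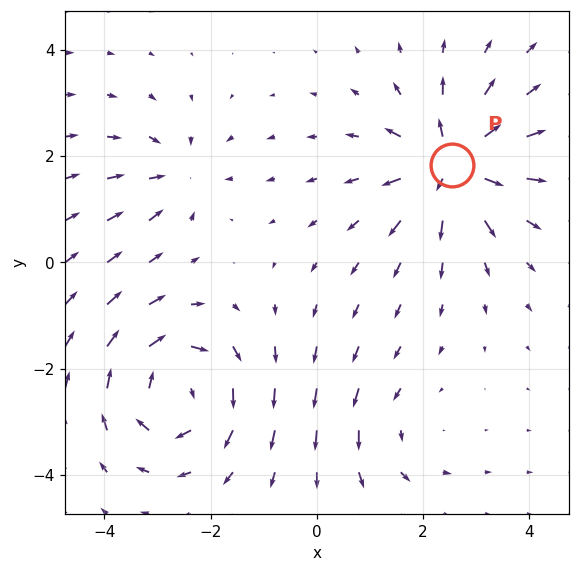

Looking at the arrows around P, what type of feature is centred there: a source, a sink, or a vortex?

At P (2.5, 1.8) the arrows spread outward. Divergence about +6, curl ≈0 — positive divergence with near-zero curl is a source.

source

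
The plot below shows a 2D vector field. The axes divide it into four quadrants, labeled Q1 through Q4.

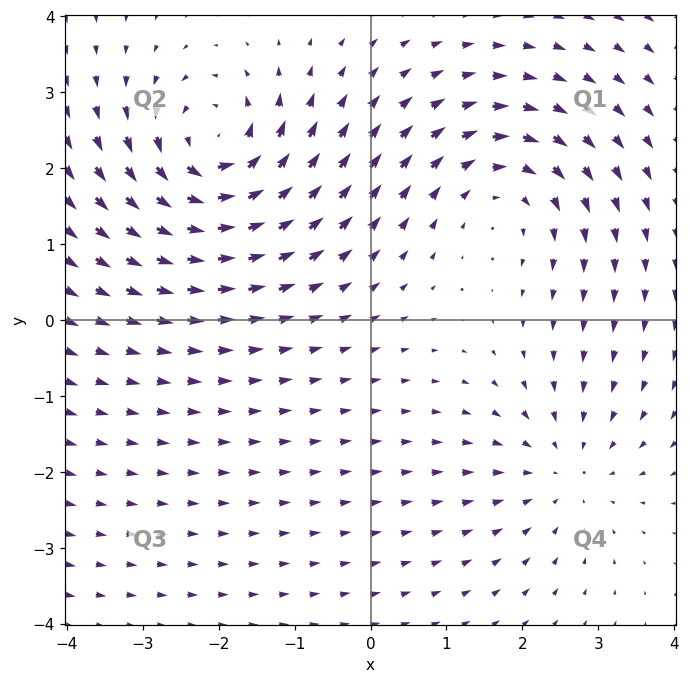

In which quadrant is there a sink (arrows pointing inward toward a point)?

Q4

The sink sits at approximately (2.6, -2.0), which lies in quadrant Q4. The divergence there is about -3, negative as expected for a sink.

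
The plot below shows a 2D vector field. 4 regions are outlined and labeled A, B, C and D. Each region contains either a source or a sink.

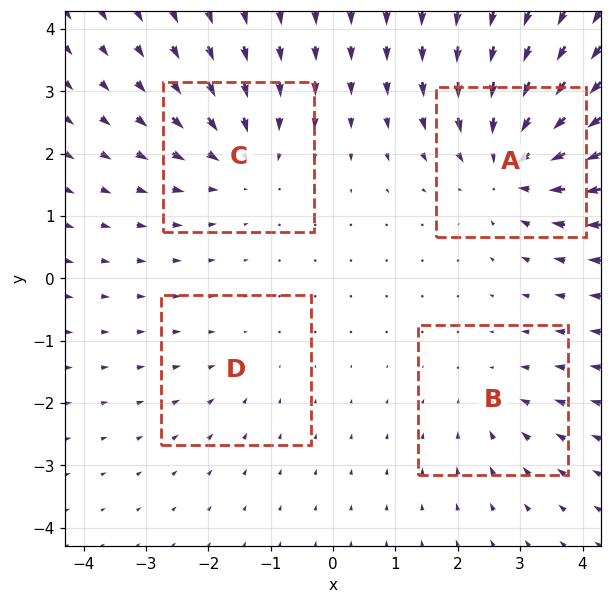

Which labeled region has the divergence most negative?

A

Divergence at each region's feature centre — A: about -7, B: about -3, C: about -4, D: about -2. Region A is most negative.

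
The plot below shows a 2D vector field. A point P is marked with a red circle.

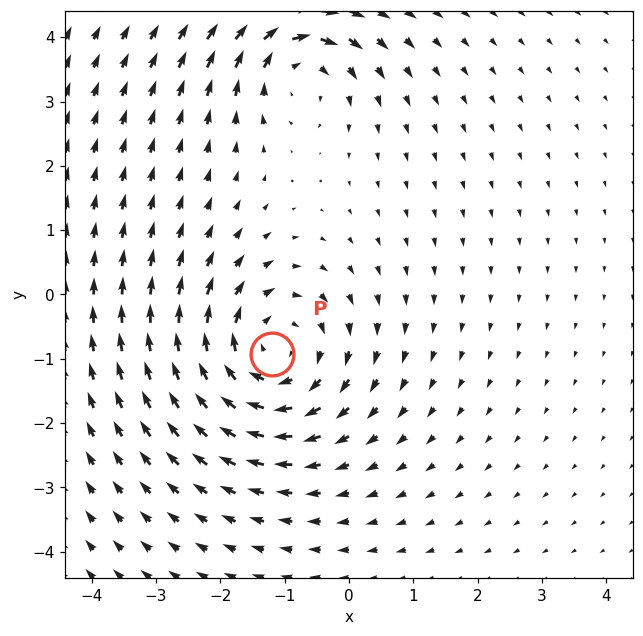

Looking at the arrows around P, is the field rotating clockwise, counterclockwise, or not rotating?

Near P at (-1.2, -0.9) the arrows circulate clockwise. The curl (z-component) there is about -4; negative curl means clockwise rotation.

clockwise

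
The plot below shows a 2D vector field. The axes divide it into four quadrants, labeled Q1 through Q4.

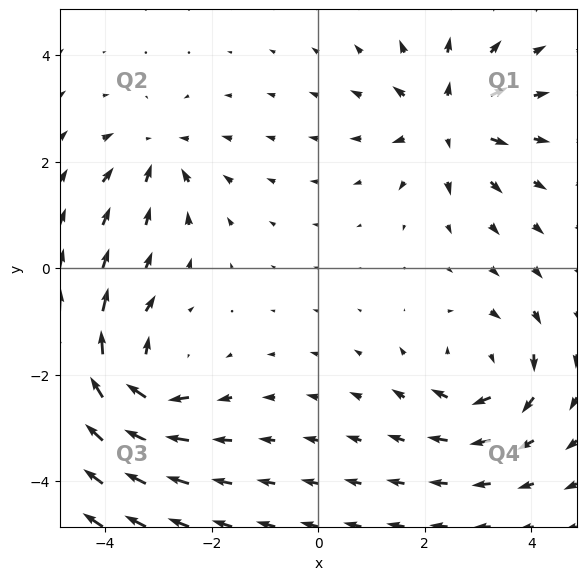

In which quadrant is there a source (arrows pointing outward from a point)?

Q1

The source sits at approximately (2.4, 2.8), which lies in quadrant Q1. The divergence there is about +5, positive as expected for a source.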